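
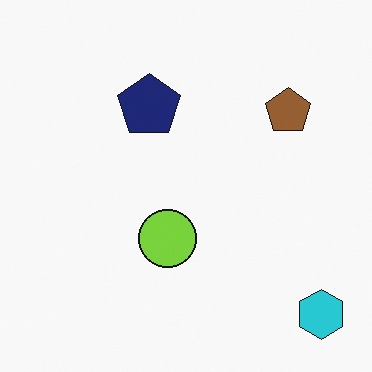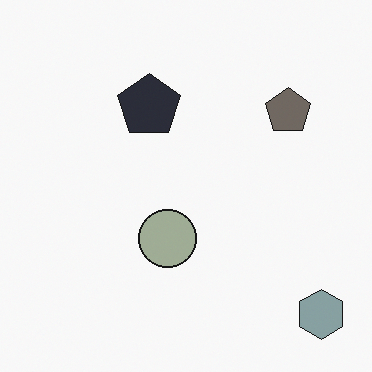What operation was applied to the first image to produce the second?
The image was heavily desaturated.

All colors are more muted and greyish — a global saturation change.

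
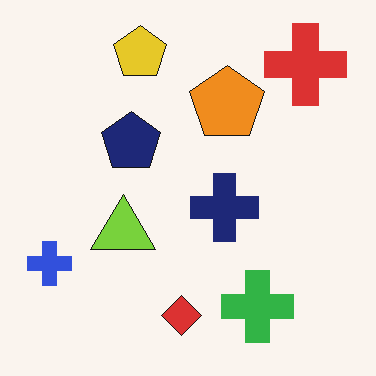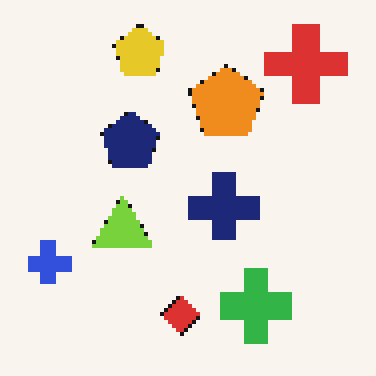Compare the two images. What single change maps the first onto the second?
The image was lightly pixelated (a mild mosaic effect).

Shapes are reduced to large square blocks; fine edges and outlines are lost — a downscale-then-upscale (mosaic) effect.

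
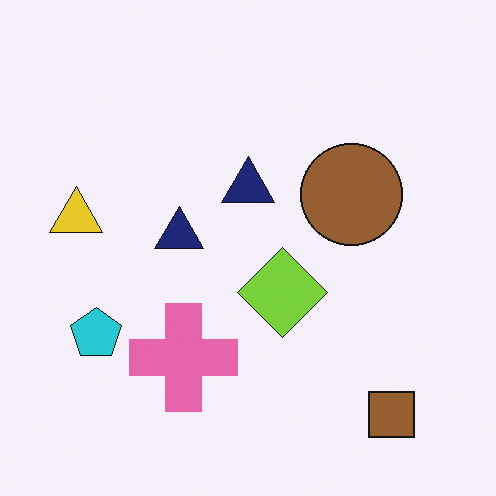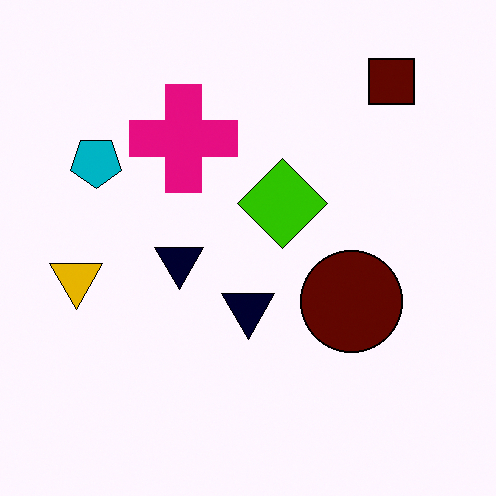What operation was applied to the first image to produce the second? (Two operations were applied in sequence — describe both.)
The image was flipped vertically (top ↔ bottom), then given much higher contrast.

The brown square is in the bottom-right of the first image and the top-right of the second — shapes on opposite sides of the horizontal midline have swapped in a mirror flip. Tones are pushed away from mid-grey across the whole image — a global contrast change.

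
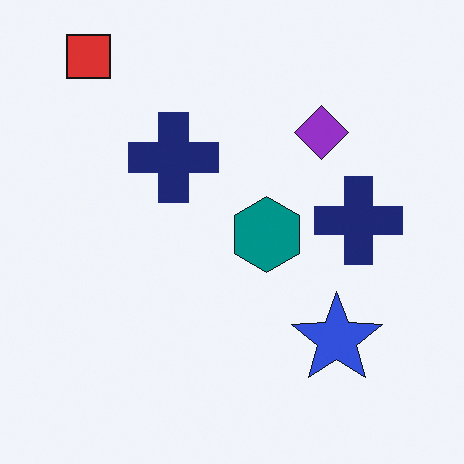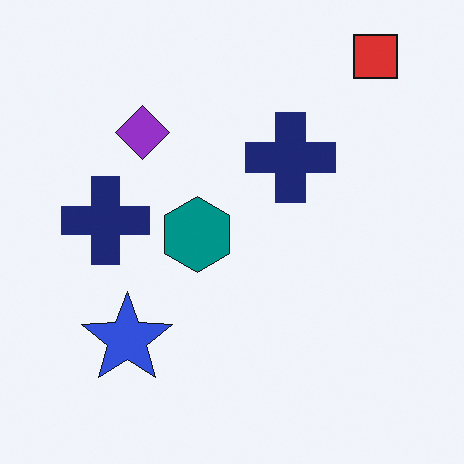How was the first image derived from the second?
It was flipped horizontally (left ↔ right).

The red square is in the top-right of the second image and the top-left of the first — shapes on opposite sides of the vertical midline have swapped in a mirror flip.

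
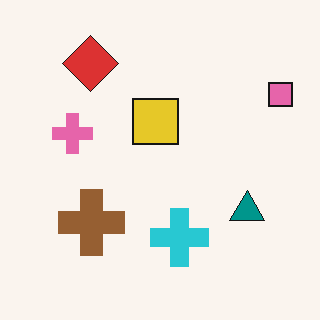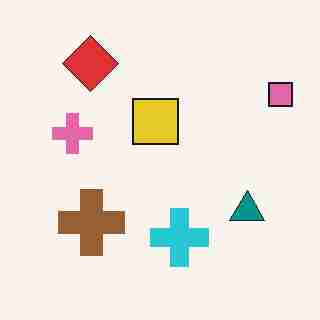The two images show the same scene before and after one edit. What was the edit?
This is the original image degraded with heavy JPEG compression.

Blocky 8×8 compression artifacts appear around shape edges and the flat background shows ringing — characteristic JPEG degradation.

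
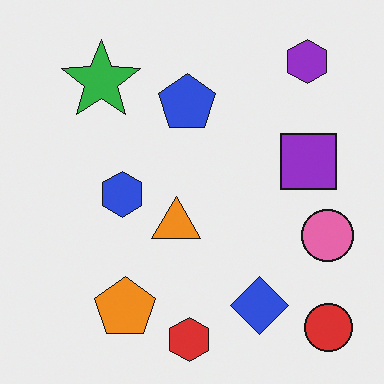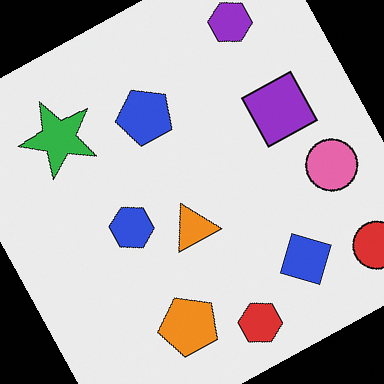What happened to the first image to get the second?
The second image is the first rotated counter-clockwise by a clearly visible amount.

Every shape is tilted by the same angle and the image corners show triangular fill wedges — a whole-image rotation by a non-right angle.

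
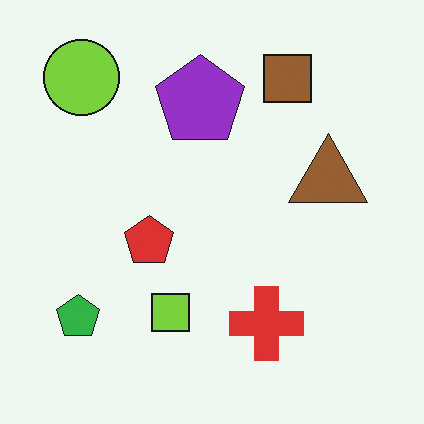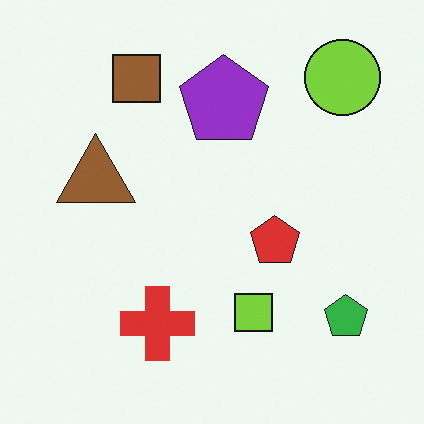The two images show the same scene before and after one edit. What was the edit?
It was flipped horizontally (left ↔ right).

The green pentagon is in the bottom-left of the first image and the bottom-right of the second — shapes on opposite sides of the vertical midline have swapped in a mirror flip.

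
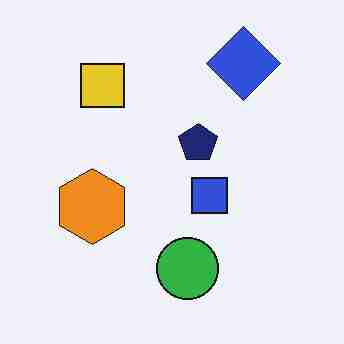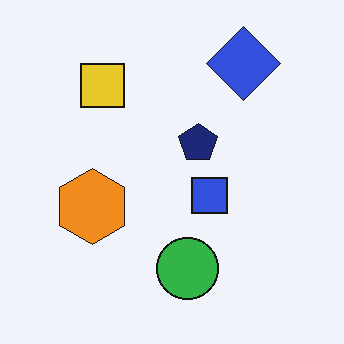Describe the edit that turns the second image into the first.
The first image is the second degraded with heavy JPEG compression.

Blocky 8×8 compression artifacts appear around shape edges and the flat background shows ringing — characteristic JPEG degradation.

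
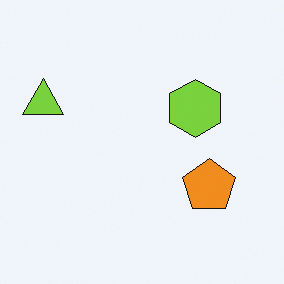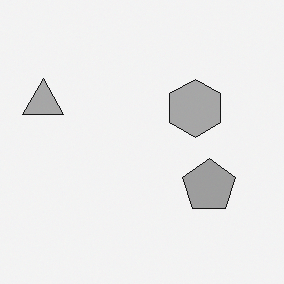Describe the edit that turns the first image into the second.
Converted to grayscale.

All color is removed — every shape is now a shade of grey.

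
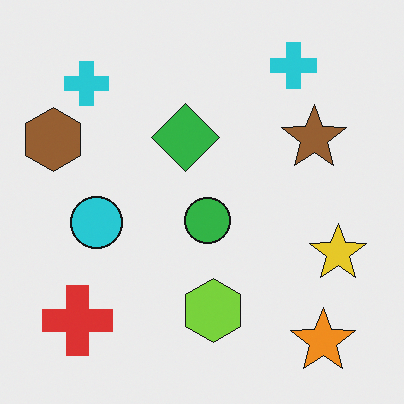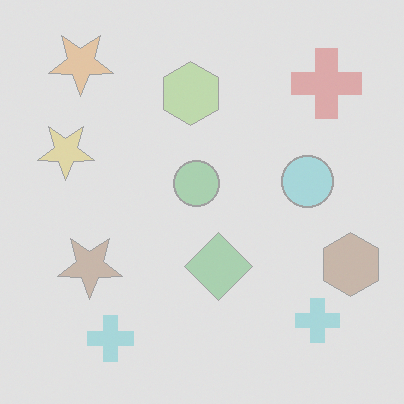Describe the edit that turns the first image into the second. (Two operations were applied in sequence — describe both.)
It was rotated 180°, then given much lower contrast.

The orange star sits in the bottom-right of the first image and the top-left of the second — consistent with a whole-image 180° rotation. Tones are pushed toward mid-grey across the whole image — a global contrast change.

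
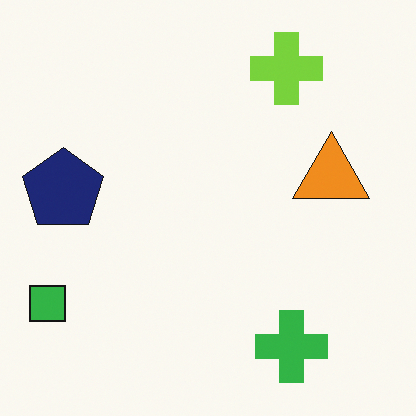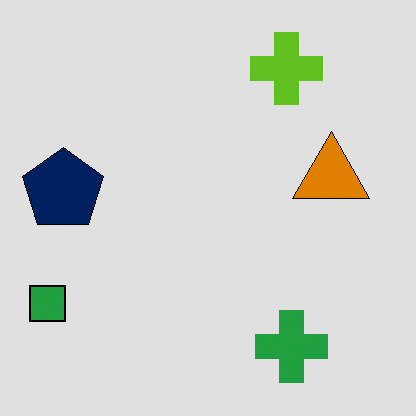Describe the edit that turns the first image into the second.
The second image is the first moderately posterized.

Each flat color has snapped to a coarser quantized level — most visibly, the near-white background has dropped to a flat grey.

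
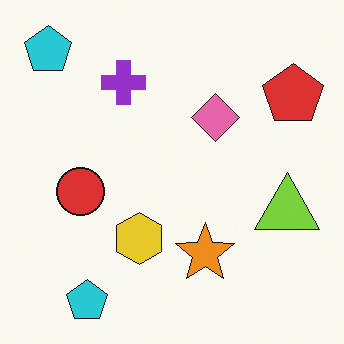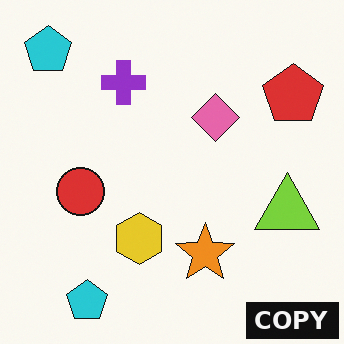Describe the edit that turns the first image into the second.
The second image is the first watermarked with the text "COPY" in the lower-right corner.

A dark label reading "COPY" appears in the lower-right corner.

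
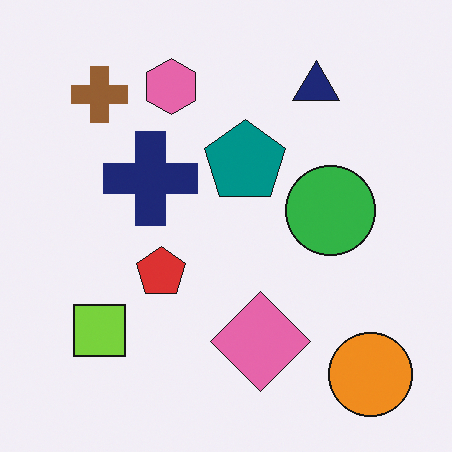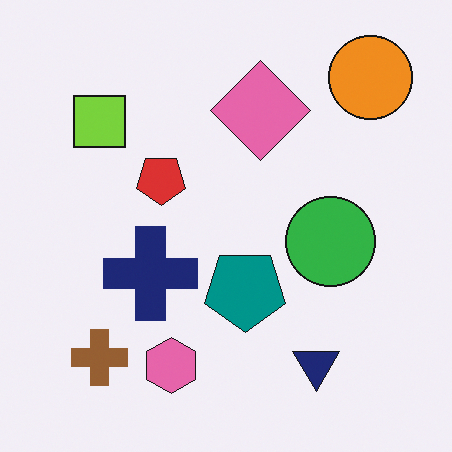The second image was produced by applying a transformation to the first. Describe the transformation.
The transformation is: flipped vertically (top ↔ bottom).

The orange circle is in the bottom-right of the first image and the top-right of the second — shapes on opposite sides of the horizontal midline have swapped in a mirror flip.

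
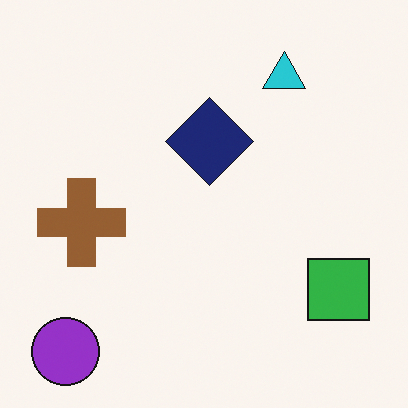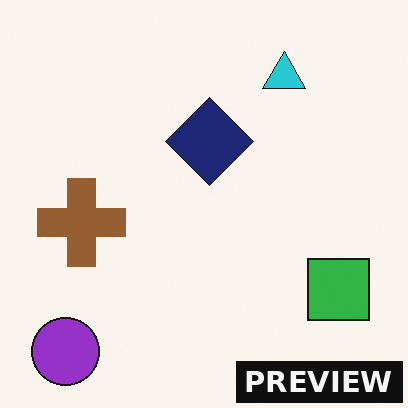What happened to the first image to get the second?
The transformation is: watermarked with the text "PREVIEW" in the lower-right corner.

A dark label reading "PREVIEW" appears in the lower-right corner.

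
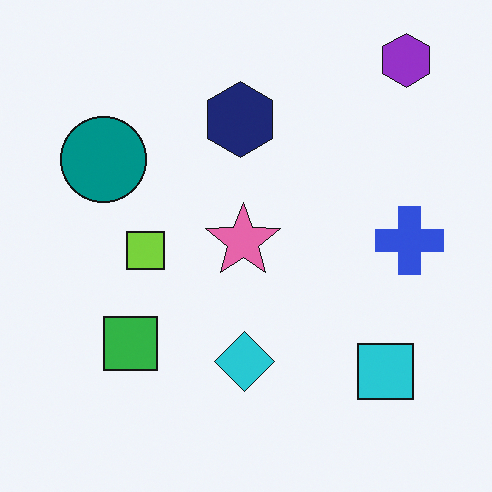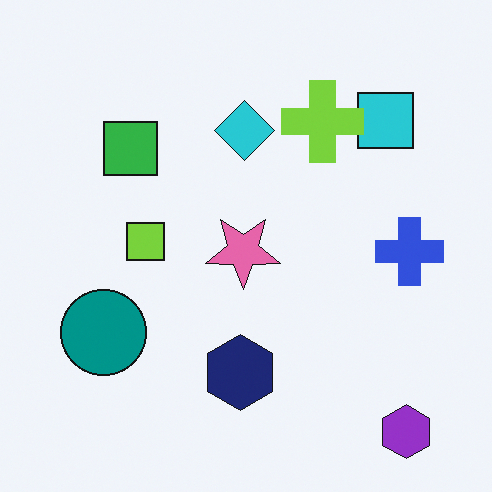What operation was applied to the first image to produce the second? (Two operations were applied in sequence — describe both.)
The transformation is: flipped vertically (top ↔ bottom), then overlaid with an additional lime cross.

The purple hexagon is in the top-right of the first image and the bottom-right of the second — shapes on opposite sides of the horizontal midline have swapped in a mirror flip. A lime cross appears in the second image that is absent from the first.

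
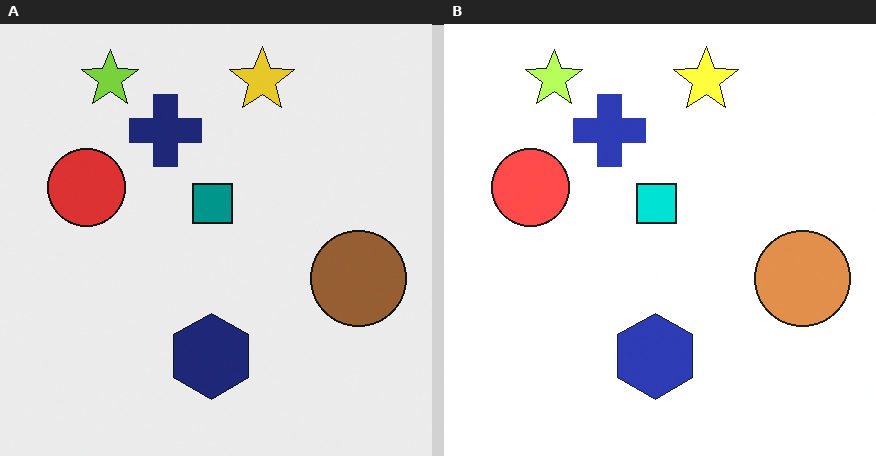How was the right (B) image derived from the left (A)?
Noticeably brightened.

Every pixel — background and shapes alike — is uniformly brightened.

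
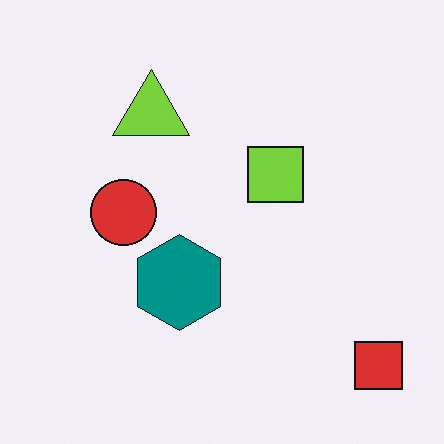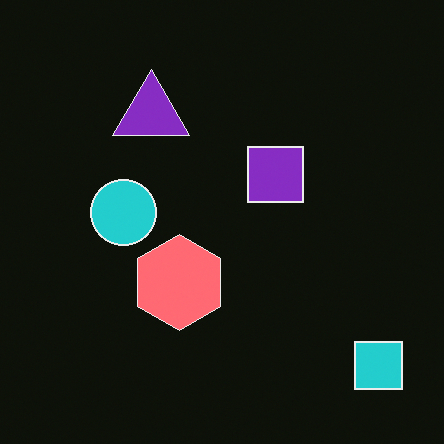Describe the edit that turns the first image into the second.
The second image is the first color-inverted (negative).

The light background has become dark and every shape's color is its complement — a photographic negative.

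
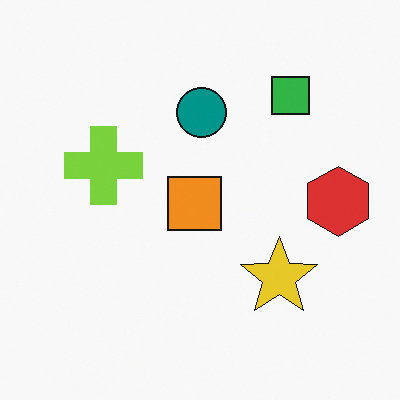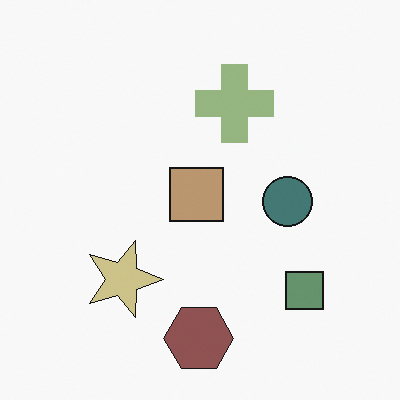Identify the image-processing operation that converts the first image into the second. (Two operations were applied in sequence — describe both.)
The transformation is: rotated 90° clockwise, then heavily desaturated.

The green square sits in the top-right of the first image and the bottom-right of the second — consistent with a whole-image 90° clockwise rotation. All colors are more muted and greyish — a global saturation change.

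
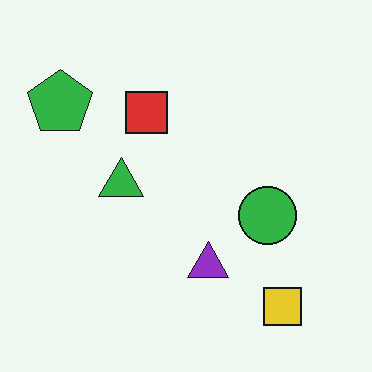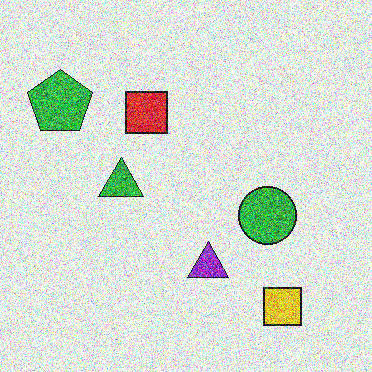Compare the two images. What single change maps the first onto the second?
The transformation is: degraded with strong gaussian noise.

Random speckle covers the whole image, including the flat background.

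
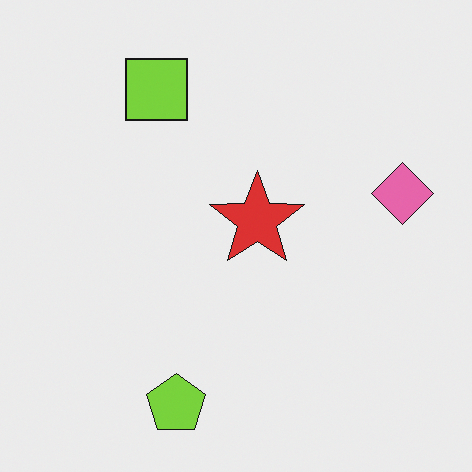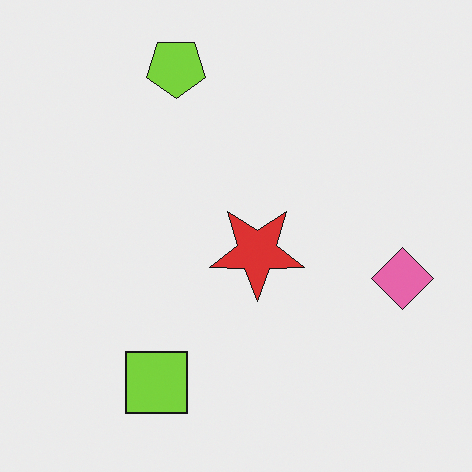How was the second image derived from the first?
The image was flipped vertically (top ↔ bottom).

The lime pentagon is in the bottom of the first image and the top of the second — shapes on opposite sides of the horizontal midline have swapped in a mirror flip.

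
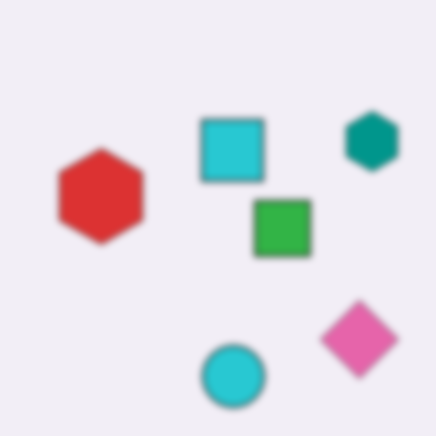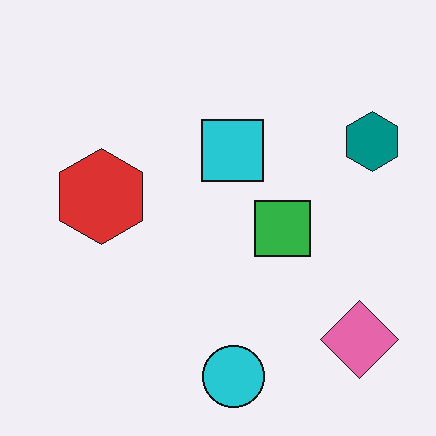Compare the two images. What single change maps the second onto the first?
The transformation is: moderately blurred.

Shape edges and outlines are uniformly softened across the whole image.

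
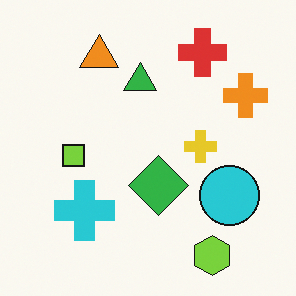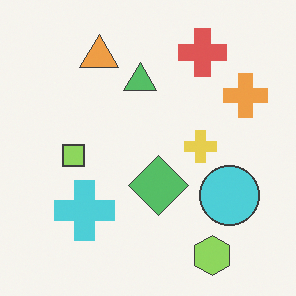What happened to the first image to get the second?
It was given slightly reduced contrast.

Tones are pushed toward mid-grey across the whole image — a global contrast change.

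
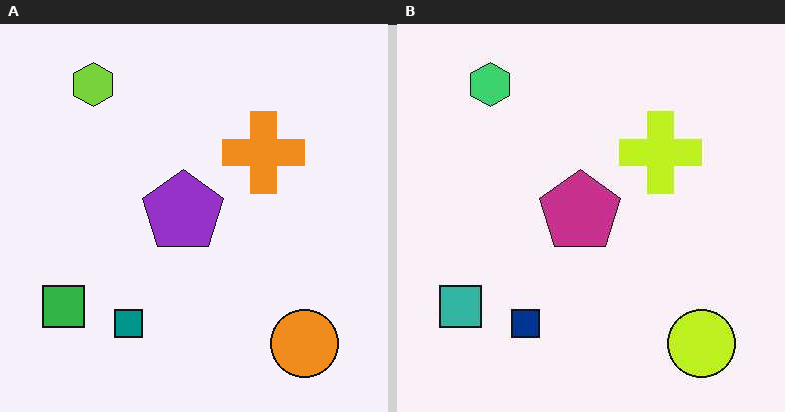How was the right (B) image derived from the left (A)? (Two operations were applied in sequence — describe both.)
Hue-shifted slightly, then JPEG-compressed with visible artifacts.

Every shape's color has rotated by the same amount around the hue wheel — a uniform hue shift. Blocky 8×8 compression artifacts appear around shape edges and the flat background shows ringing — characteristic JPEG degradation.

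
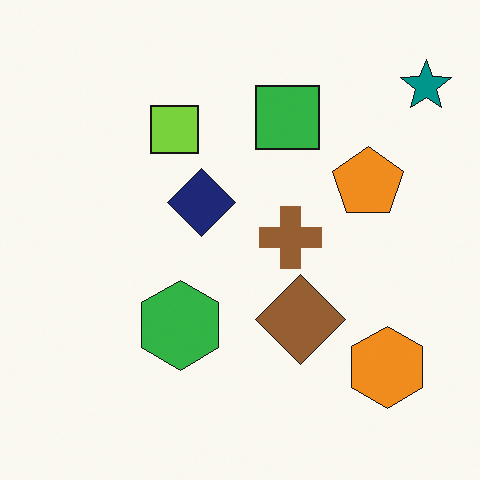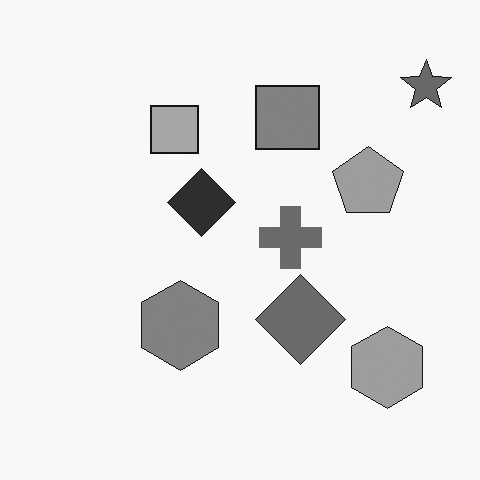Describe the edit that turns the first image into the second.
The image was converted to grayscale.

All color is removed — every shape is now a shade of grey.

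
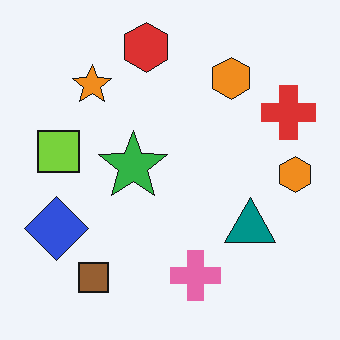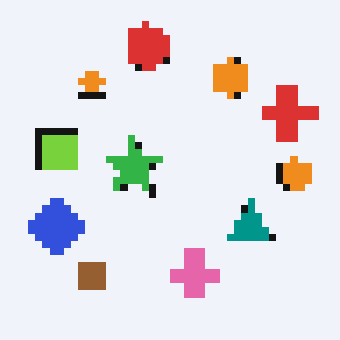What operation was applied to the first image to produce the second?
The image was pixelated into visible square blocks.

Shapes are reduced to large square blocks; fine edges and outlines are lost — a downscale-then-upscale (mosaic) effect.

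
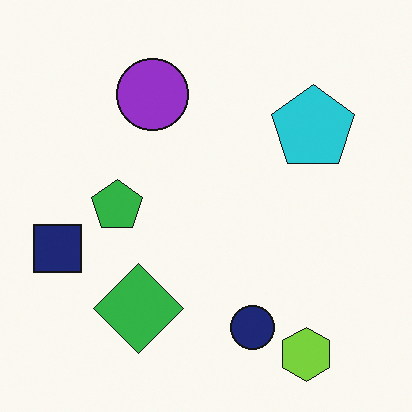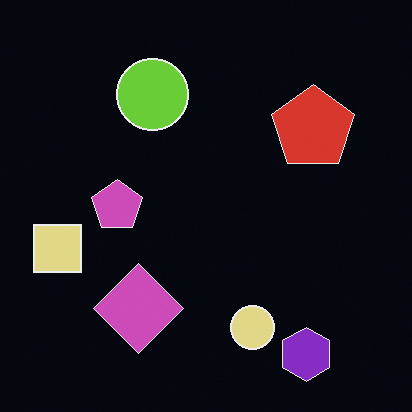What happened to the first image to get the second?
The second image is the first color-inverted (negative).

The light background has become dark and every shape's color is its complement — a photographic negative.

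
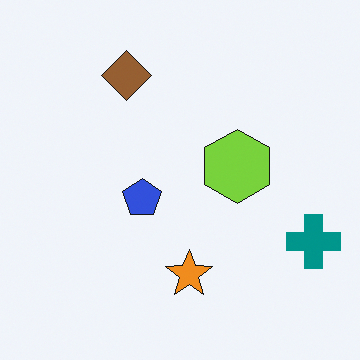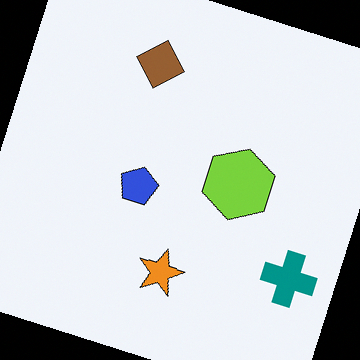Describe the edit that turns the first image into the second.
The transformation is: rotated clockwise by a clearly visible amount.

Every shape is tilted by the same angle and the image corners show triangular fill wedges — a whole-image rotation by a non-right angle.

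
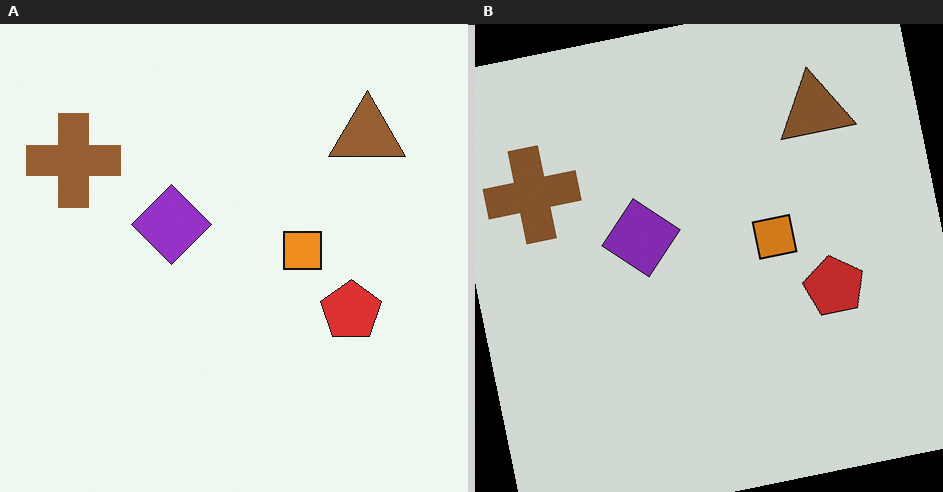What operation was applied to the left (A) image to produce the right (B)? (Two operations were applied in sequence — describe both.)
It was rotated counter-clockwise by a small amount, then slightly darkened.

Every shape is tilted by the same angle and the image corners show triangular fill wedges — a whole-image rotation by a non-right angle. Every pixel — background and shapes alike — is uniformly darkened.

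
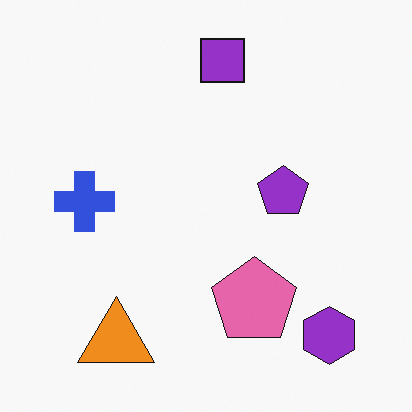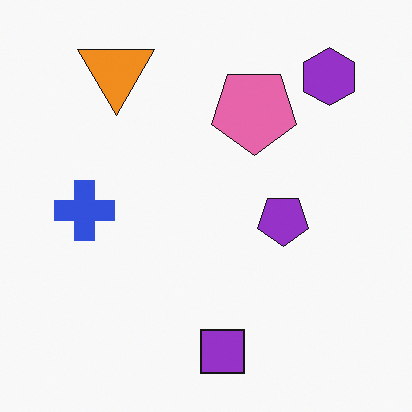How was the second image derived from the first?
It was flipped vertically (top ↔ bottom).

The purple square is in the top of the first image and the bottom of the second — shapes on opposite sides of the horizontal midline have swapped in a mirror flip.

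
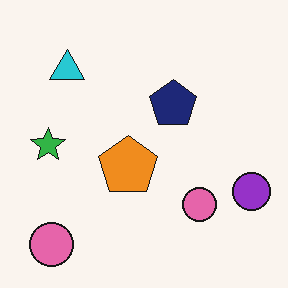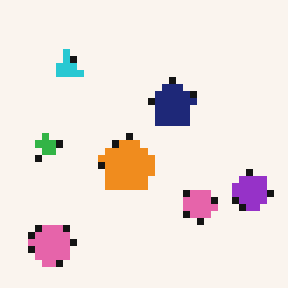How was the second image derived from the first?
The second image is the first pixelated into visible square blocks.

Shapes are reduced to large square blocks; fine edges and outlines are lost — a downscale-then-upscale (mosaic) effect.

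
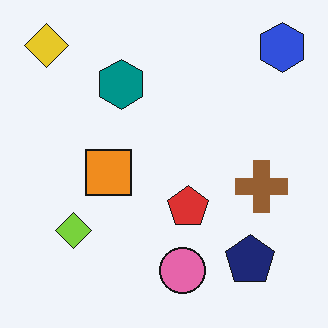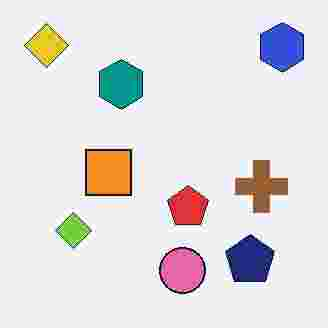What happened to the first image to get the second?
The image was degraded with heavy JPEG compression.

Blocky 8×8 compression artifacts appear around shape edges and the flat background shows ringing — characteristic JPEG degradation.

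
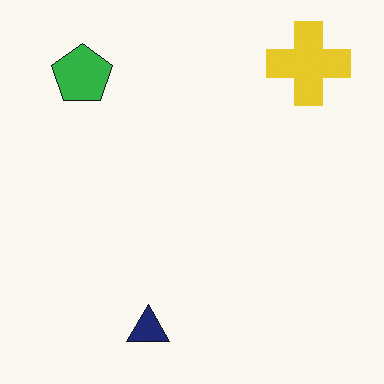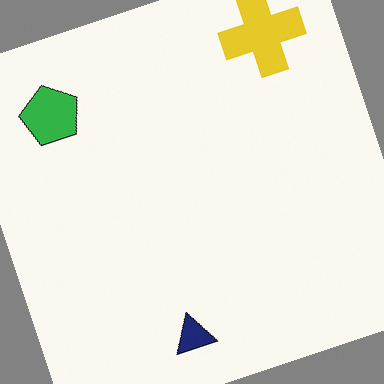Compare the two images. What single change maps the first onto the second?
The second image is the first rotated counter-clockwise by a moderate amount.

Every shape is tilted by the same angle and the image corners show triangular fill wedges — a whole-image rotation by a non-right angle.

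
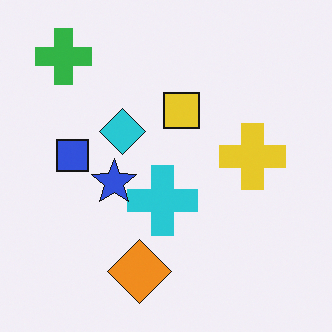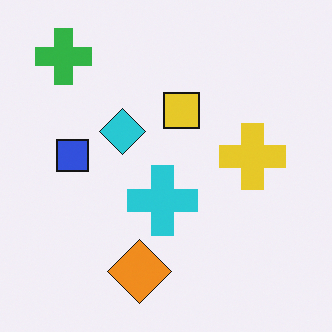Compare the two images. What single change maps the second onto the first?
It was overlaid with an additional blue star.

A blue star appears in the first image that is absent from the second.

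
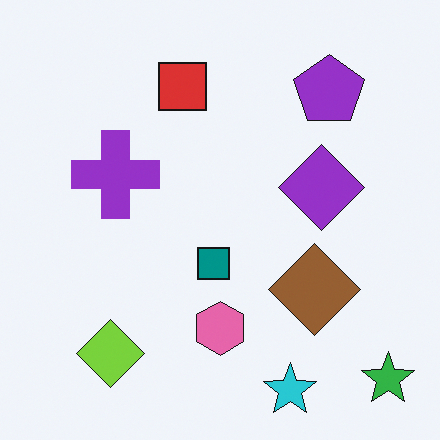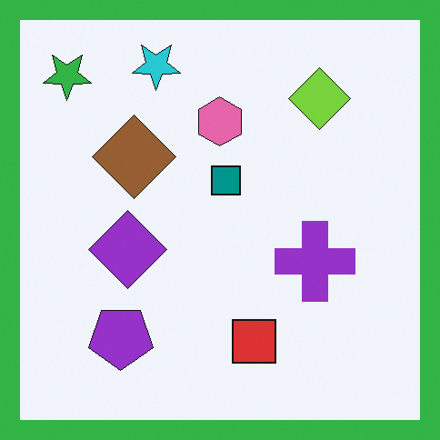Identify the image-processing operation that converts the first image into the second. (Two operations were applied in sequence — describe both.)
The image was rotated 180°, then framed with a green border.

The green star sits in the bottom-right of the first image and the top-left of the second — consistent with a whole-image 180° rotation. A solid green frame runs around the edge of the second image, with the content slightly shrunk inside it.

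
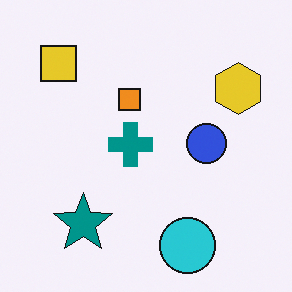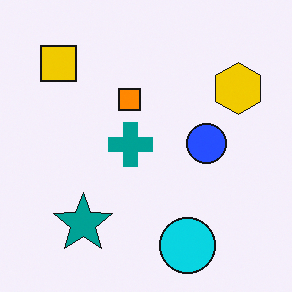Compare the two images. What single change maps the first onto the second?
It was slightly oversaturated.

All colors are more vivid — a global saturation change.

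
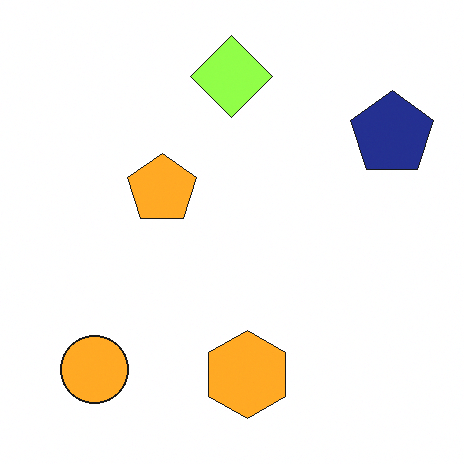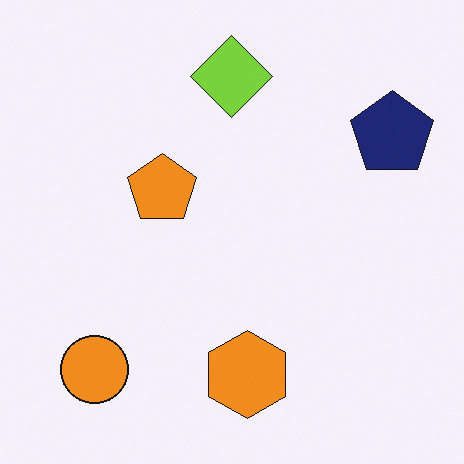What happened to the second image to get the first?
Slightly brightened.

Every pixel — background and shapes alike — is uniformly brightened.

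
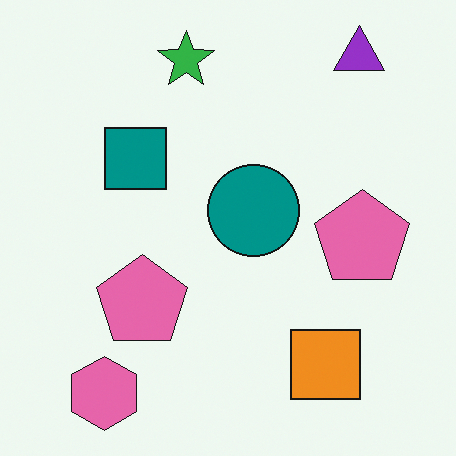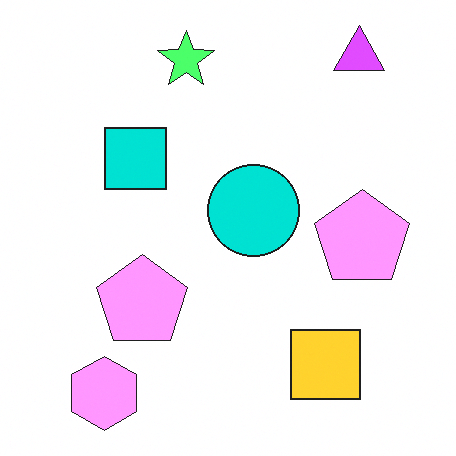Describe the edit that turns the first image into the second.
It was noticeably brightened.

Every pixel — background and shapes alike — is uniformly brightened.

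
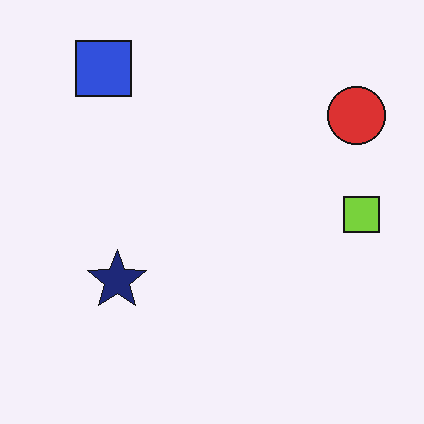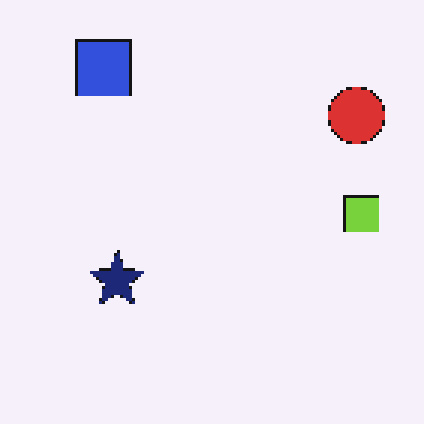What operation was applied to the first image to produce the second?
This is the original image lightly pixelated (a mild mosaic effect).

Shapes are reduced to large square blocks; fine edges and outlines are lost — a downscale-then-upscale (mosaic) effect.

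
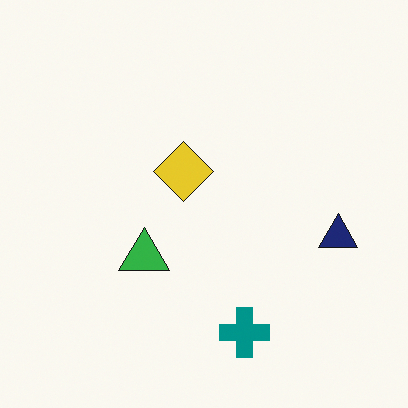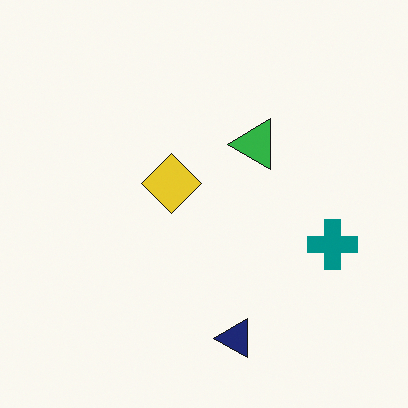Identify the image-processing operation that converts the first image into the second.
Transposed (reflected across the top-left ↔ bottom-right diagonal).

Shapes have swapped their row and column positions — what was in the top-right is now in the bottom-left — a diagonal reflection.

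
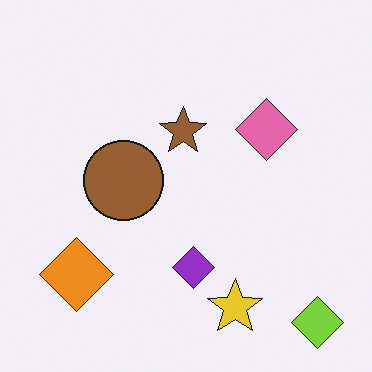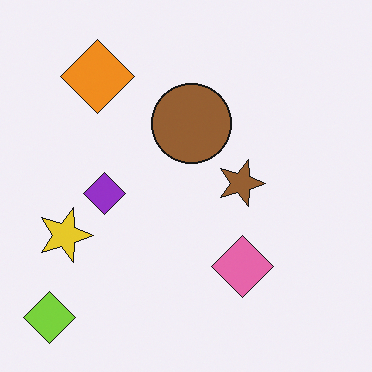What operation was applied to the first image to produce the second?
It was rotated 90° clockwise.

The lime diamond sits in the bottom-right of the first image and the bottom-left of the second — consistent with a whole-image 90° clockwise rotation.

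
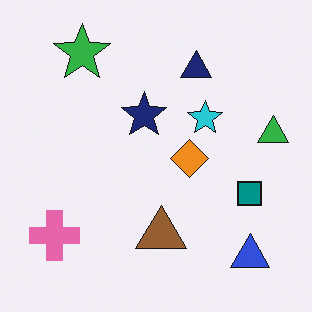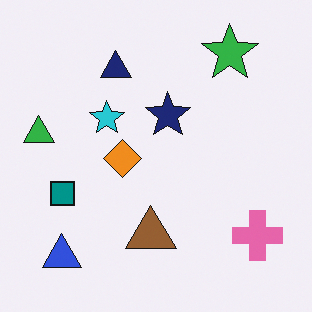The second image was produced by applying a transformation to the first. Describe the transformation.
Flipped horizontally (left ↔ right).

The green triangle is in the right of the first image and the left of the second — shapes on opposite sides of the vertical midline have swapped in a mirror flip.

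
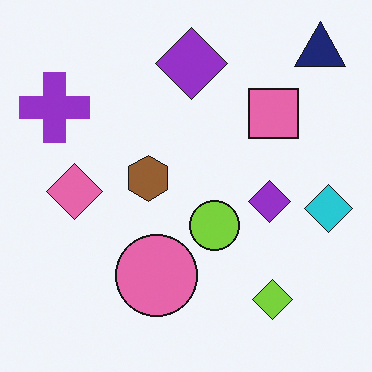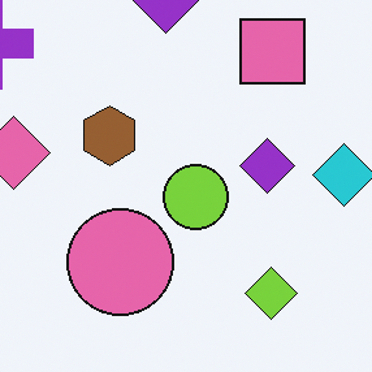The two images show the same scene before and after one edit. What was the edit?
This is the original image cropped to a modestly smaller region and rescaled.

The visible shapes are larger and the field of view is narrower; shapes near the original edges may be partly or wholly outside the frame — a crop-and-rescale.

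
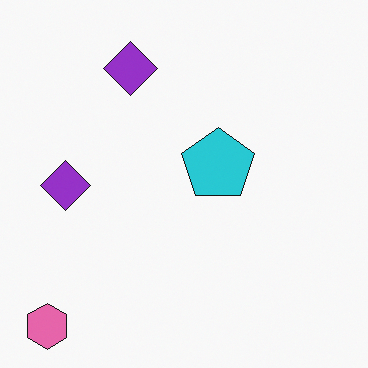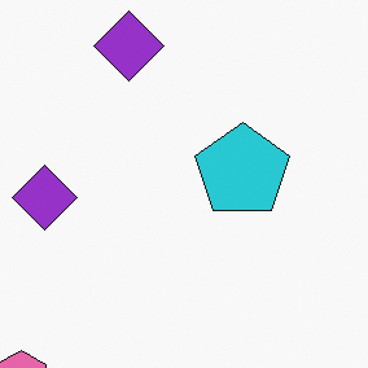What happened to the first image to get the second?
The second image is the first cropped slightly and scaled back up.

The visible shapes are larger and the field of view is narrower; shapes near the original edges may be partly or wholly outside the frame — a crop-and-rescale.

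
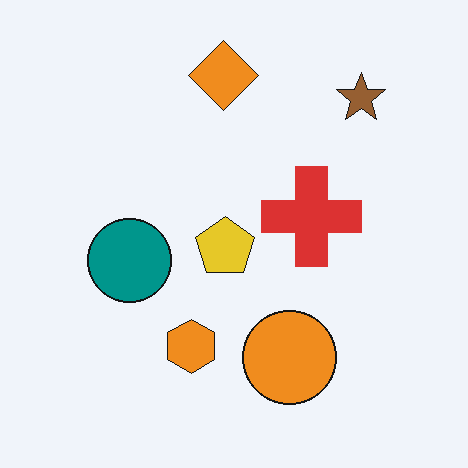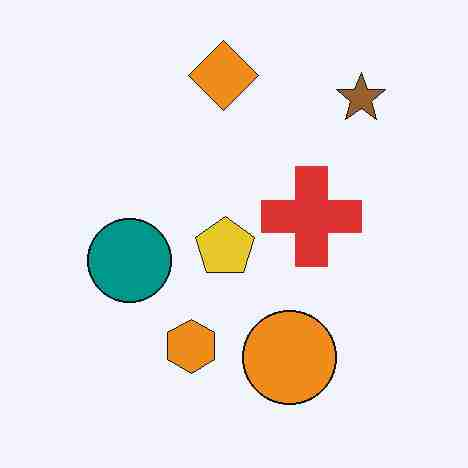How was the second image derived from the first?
This is the original image degraded with heavy JPEG compression.

Blocky 8×8 compression artifacts appear around shape edges and the flat background shows ringing — characteristic JPEG degradation.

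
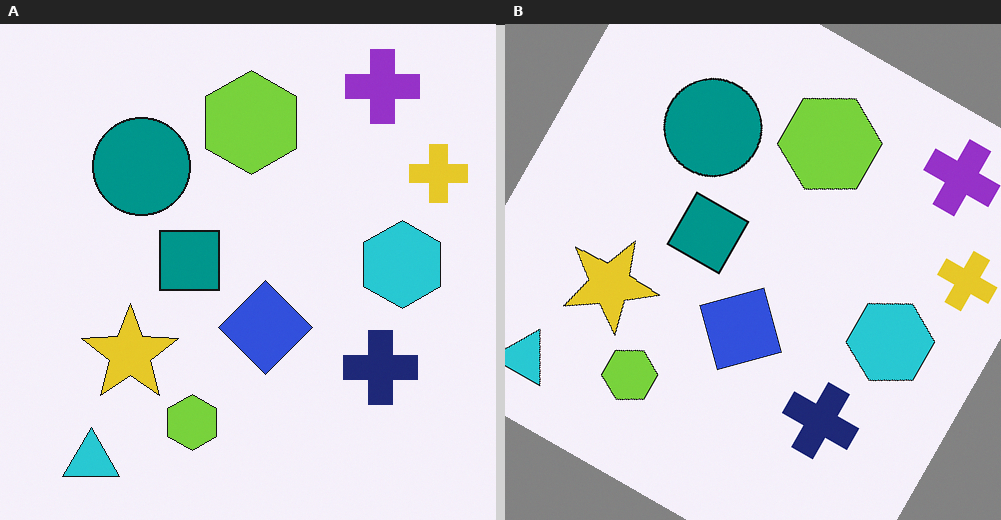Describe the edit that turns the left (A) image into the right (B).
It was rotated clockwise by a clearly visible amount.

Every shape is tilted by the same angle and the image corners show triangular fill wedges — a whole-image rotation by a non-right angle.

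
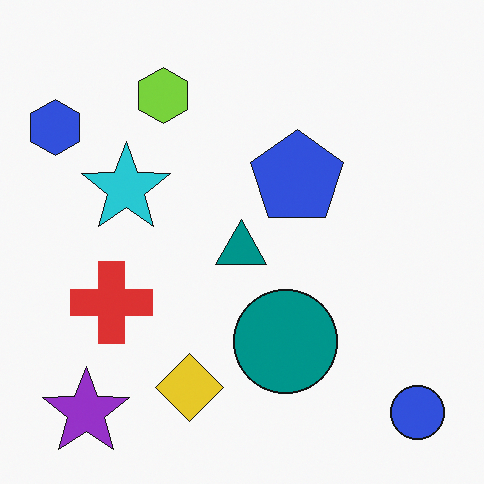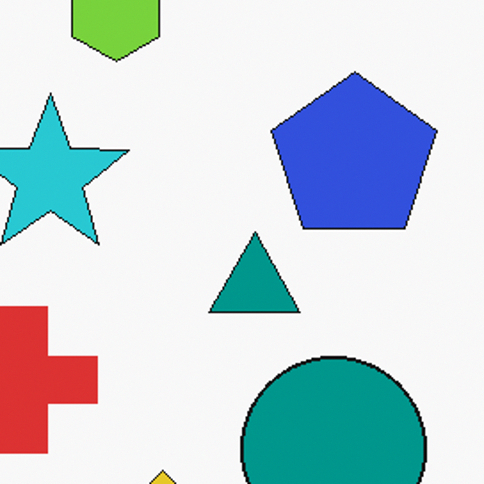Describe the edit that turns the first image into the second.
This is the original image cropped tightly and scaled back up.

The visible shapes are larger and the field of view is narrower; shapes near the original edges may be partly or wholly outside the frame — a crop-and-rescale.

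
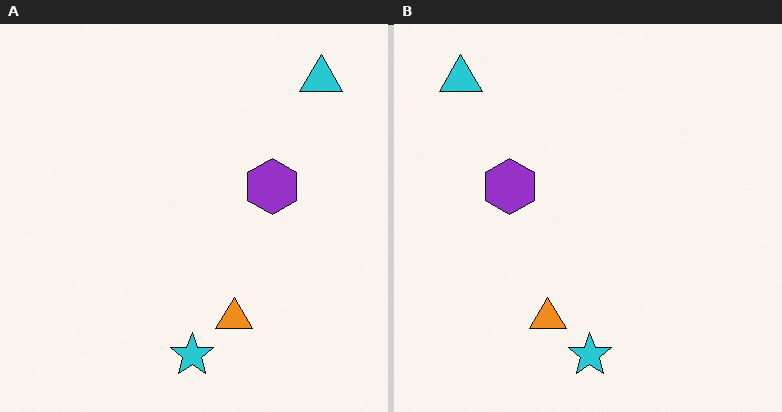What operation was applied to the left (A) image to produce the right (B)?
The right (B) image is the left (A) flipped horizontally (left ↔ right).

The cyan triangle is in the top-right of the left (A) image and the top-left of the right (B) — shapes on opposite sides of the vertical midline have swapped in a mirror flip.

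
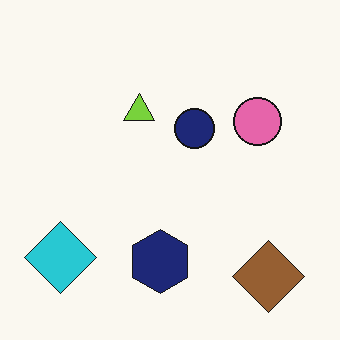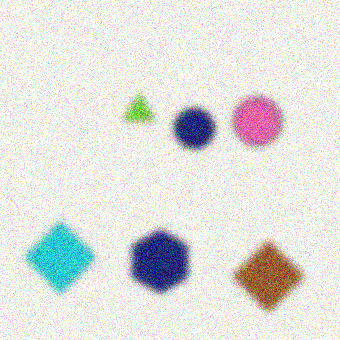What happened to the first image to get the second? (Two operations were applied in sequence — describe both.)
It was noticeably gaussian-blurred, then degraded with moderate additive noise.

Shape edges and outlines are uniformly softened across the whole image. Random speckle covers the whole image, including the flat background.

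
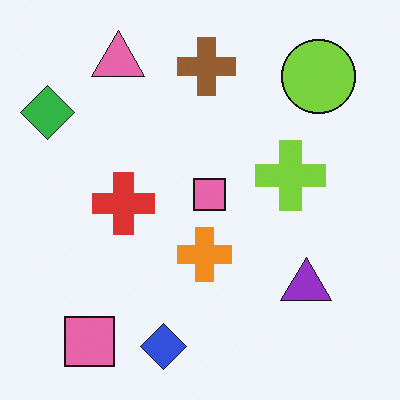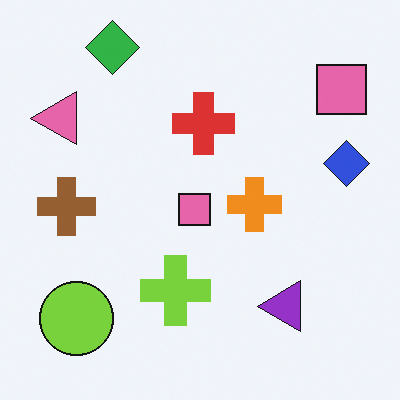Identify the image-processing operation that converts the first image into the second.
It was transposed (reflected across the top-left ↔ bottom-right diagonal).

Shapes have swapped their row and column positions — what was in the top-right is now in the bottom-left — a diagonal reflection.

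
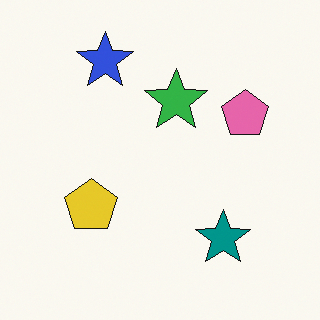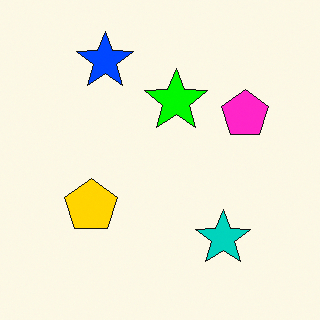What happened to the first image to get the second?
The transformation is: heavily oversaturated.

All colors are more vivid — a global saturation change.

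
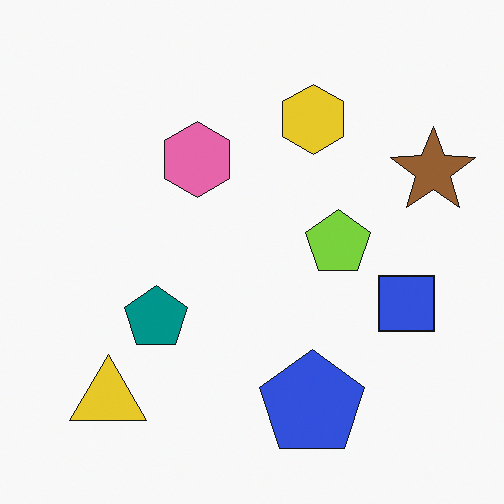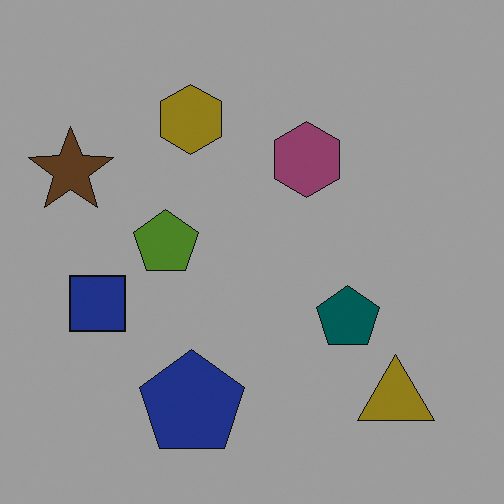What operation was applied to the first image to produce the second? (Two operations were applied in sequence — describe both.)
The second image is the first flipped horizontally (left ↔ right), then darkened a lot.

The brown star is in the right of the first image and the left of the second — shapes on opposite sides of the vertical midline have swapped in a mirror flip. Every pixel — background and shapes alike — is uniformly darkened.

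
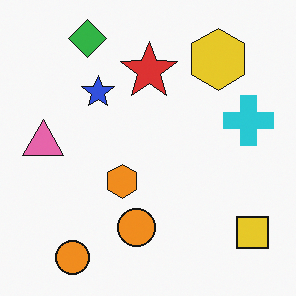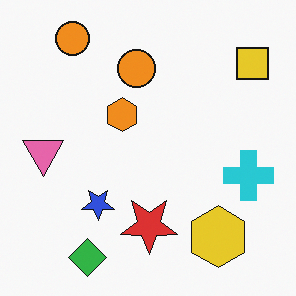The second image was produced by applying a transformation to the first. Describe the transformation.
Flipped vertically (top ↔ bottom).

The green diamond is in the top-left of the first image and the bottom-left of the second — shapes on opposite sides of the horizontal midline have swapped in a mirror flip.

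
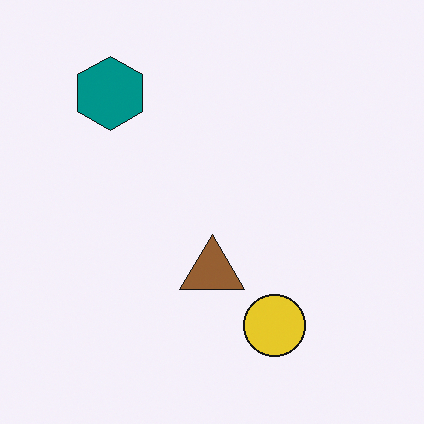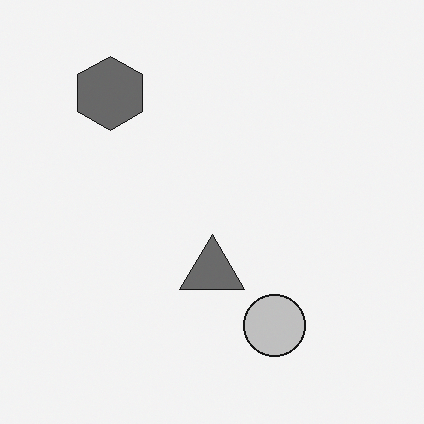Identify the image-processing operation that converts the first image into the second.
The image was converted to grayscale.

All color is removed — every shape is now a shade of grey.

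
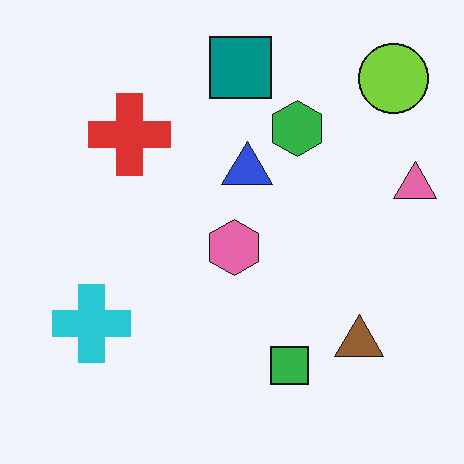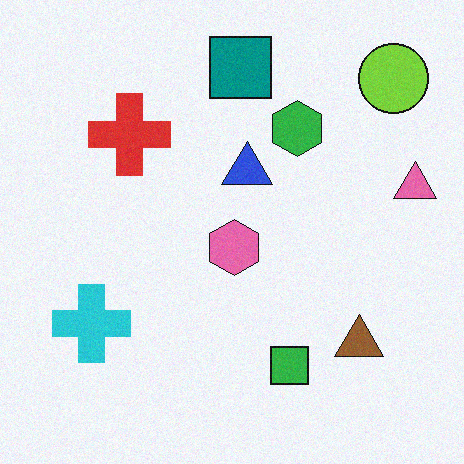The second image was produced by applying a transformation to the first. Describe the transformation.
The transformation is: degraded with a light layer of grain.

Random speckle covers the whole image, including the flat background.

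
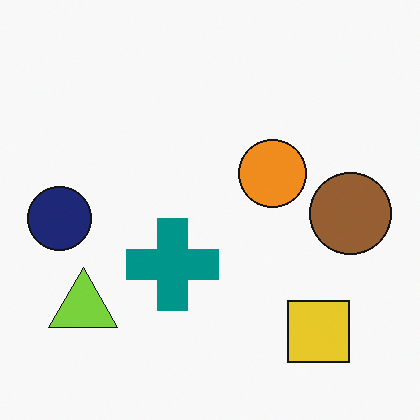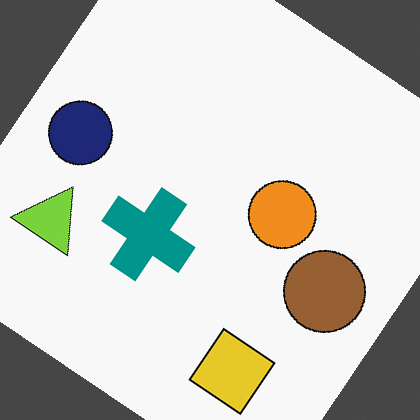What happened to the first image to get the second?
The transformation is: rotated clockwise by a large amount — several tens of degrees.

Every shape is tilted by the same angle and the image corners show triangular fill wedges — a whole-image rotation by a non-right angle.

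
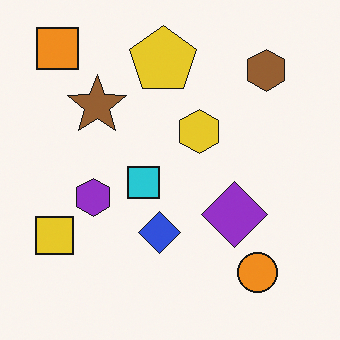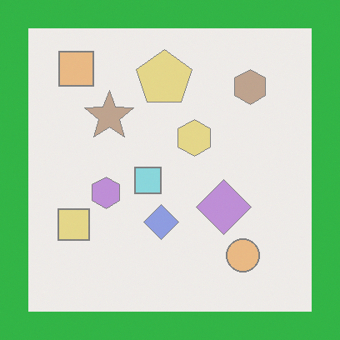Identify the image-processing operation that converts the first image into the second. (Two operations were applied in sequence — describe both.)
It was given much lower contrast, then framed with a green border.

Tones are pushed toward mid-grey across the whole image — a global contrast change. A solid green frame runs around the edge of the second image, with the content slightly shrunk inside it.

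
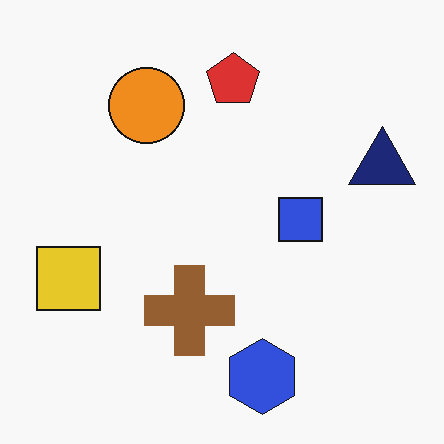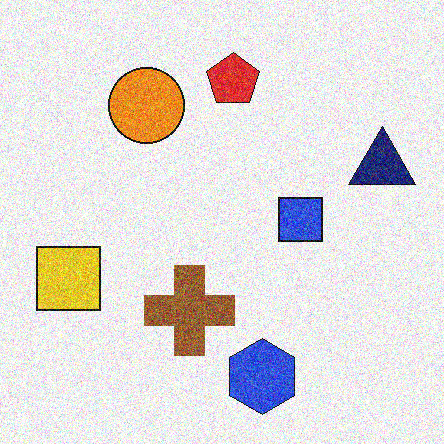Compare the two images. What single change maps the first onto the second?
This is the original image degraded with heavy additive noise.

Random speckle covers the whole image, including the flat background.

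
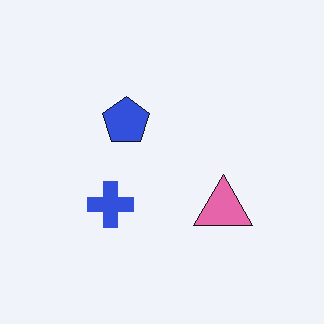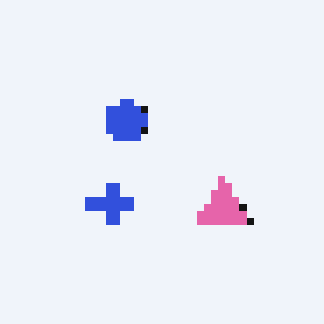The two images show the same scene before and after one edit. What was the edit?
The image was pixelated into visible square blocks.

Shapes are reduced to large square blocks; fine edges and outlines are lost — a downscale-then-upscale (mosaic) effect.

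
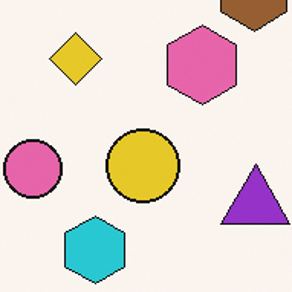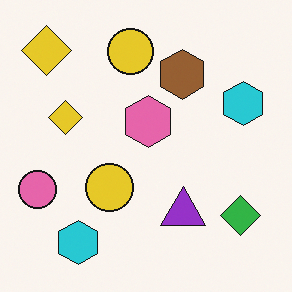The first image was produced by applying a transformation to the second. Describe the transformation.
The transformation is: cropped slightly and scaled back up.

The visible shapes are larger and the field of view is narrower; shapes near the original edges may be partly or wholly outside the frame — a crop-and-rescale.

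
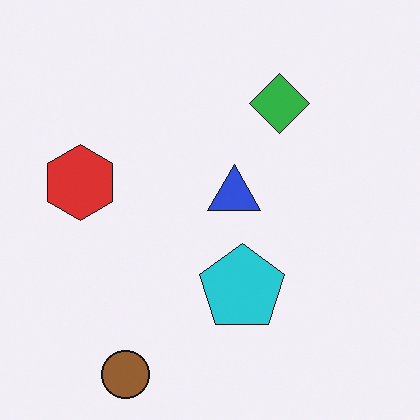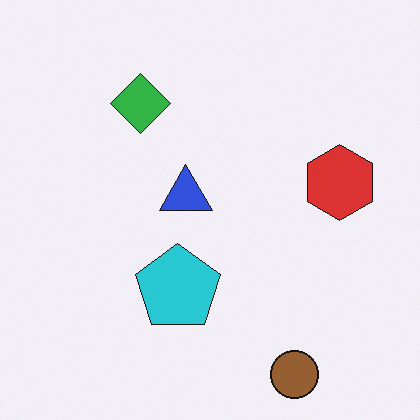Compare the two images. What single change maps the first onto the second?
This is the original image flipped horizontally (left ↔ right).

The red hexagon is in the left of the first image and the right of the second — shapes on opposite sides of the vertical midline have swapped in a mirror flip.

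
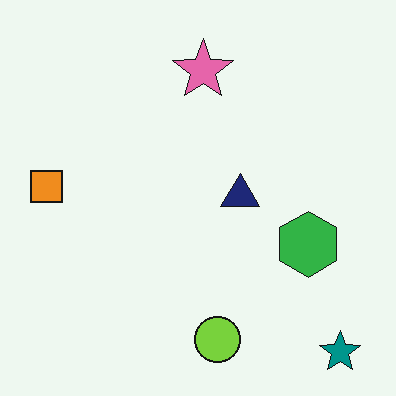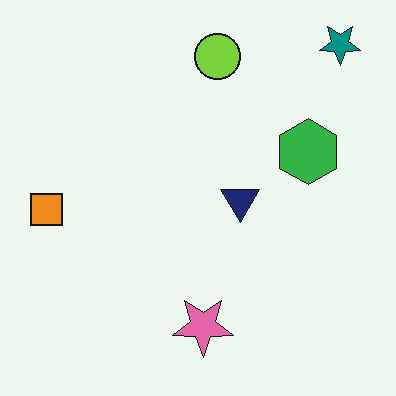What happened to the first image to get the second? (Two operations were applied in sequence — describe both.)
The image was flipped vertically (top ↔ bottom), then given moderate JPEG compression.

The teal star is in the bottom-right of the first image and the top-right of the second — shapes on opposite sides of the horizontal midline have swapped in a mirror flip. Blocky 8×8 compression artifacts appear around shape edges and the flat background shows ringing — characteristic JPEG degradation.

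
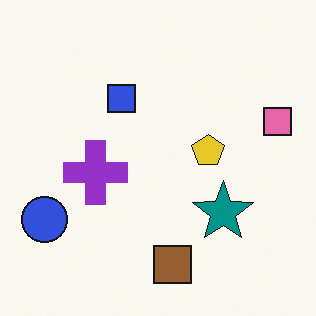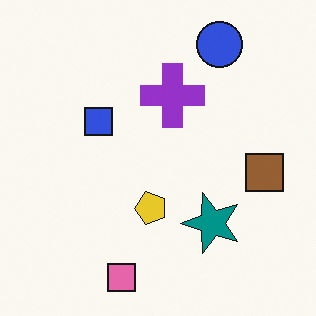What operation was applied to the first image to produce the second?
It was transposed (reflected across the top-left ↔ bottom-right diagonal).

Shapes have swapped their row and column positions — what was in the top-right is now in the bottom-left — a diagonal reflection.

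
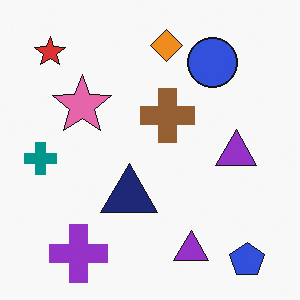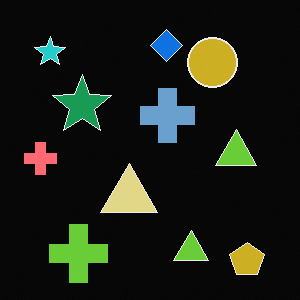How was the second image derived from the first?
The image was color-inverted (negative).

The light background has become dark and every shape's color is its complement — a photographic negative.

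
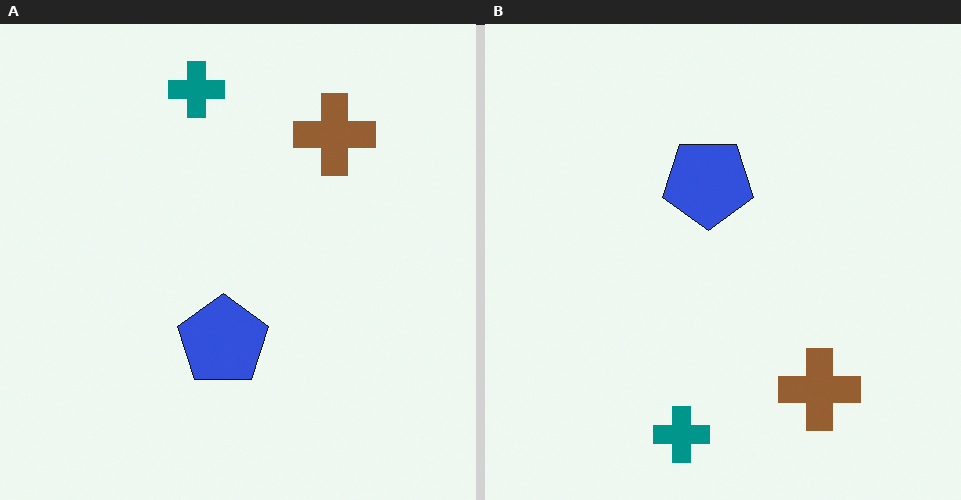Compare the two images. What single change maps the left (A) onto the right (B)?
Flipped vertically (top ↔ bottom).

The teal cross is in the top of the left (A) image and the bottom of the right (B) — shapes on opposite sides of the horizontal midline have swapped in a mirror flip.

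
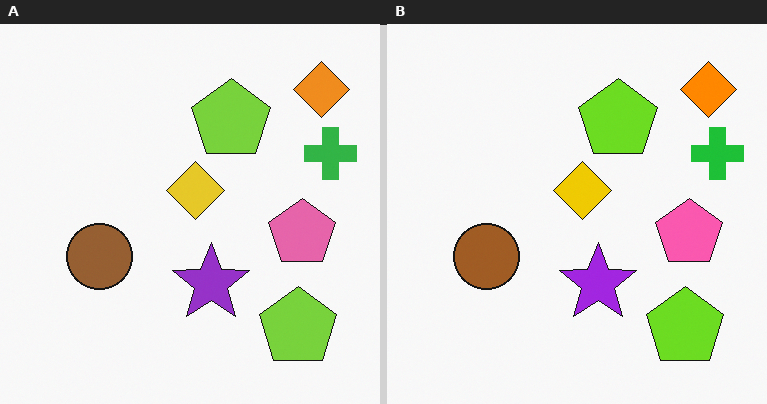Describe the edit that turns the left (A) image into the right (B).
The right (B) image is the left (A) slightly oversaturated.

All colors are more vivid — a global saturation change.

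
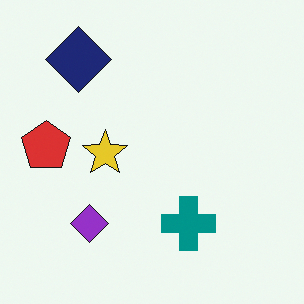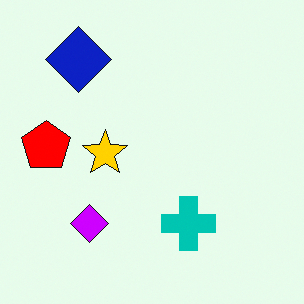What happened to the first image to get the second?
Heavily oversaturated.

All colors are more vivid — a global saturation change.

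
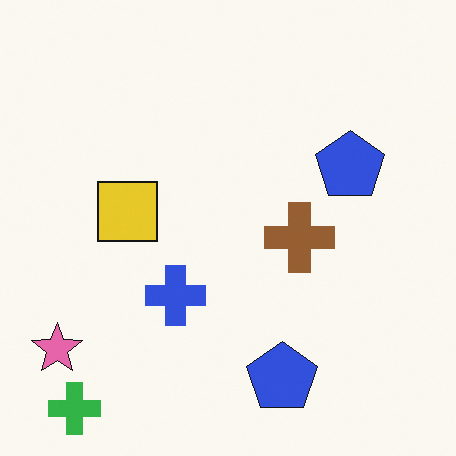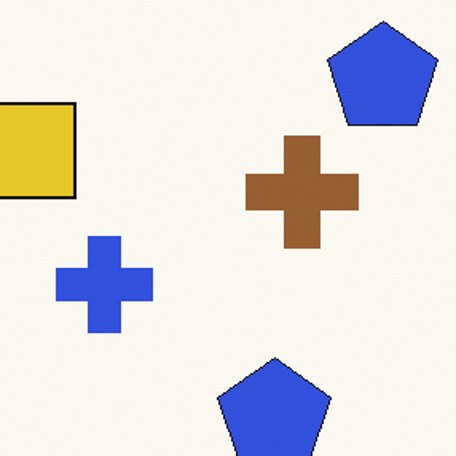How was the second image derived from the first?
Cropped to a modestly smaller region and rescaled.

The visible shapes are larger and the field of view is narrower; shapes near the original edges may be partly or wholly outside the frame — a crop-and-rescale.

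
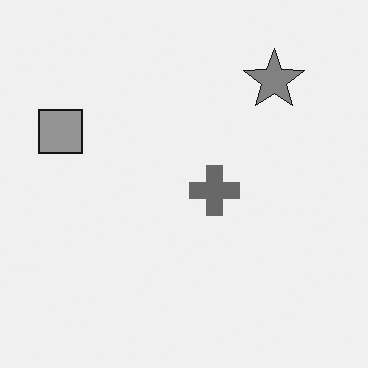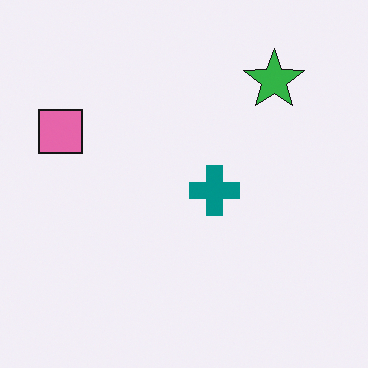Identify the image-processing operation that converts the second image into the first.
It was converted to grayscale.

All color is removed — every shape is now a shade of grey.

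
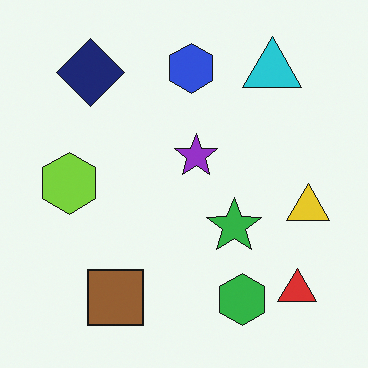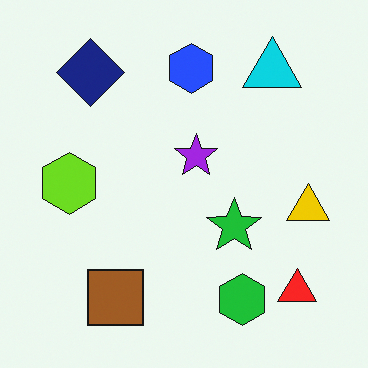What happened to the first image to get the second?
Slightly oversaturated.

All colors are more vivid — a global saturation change.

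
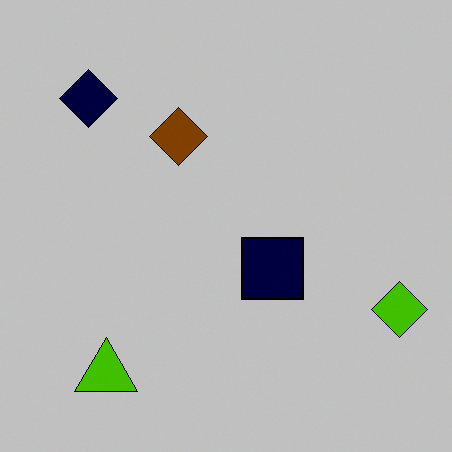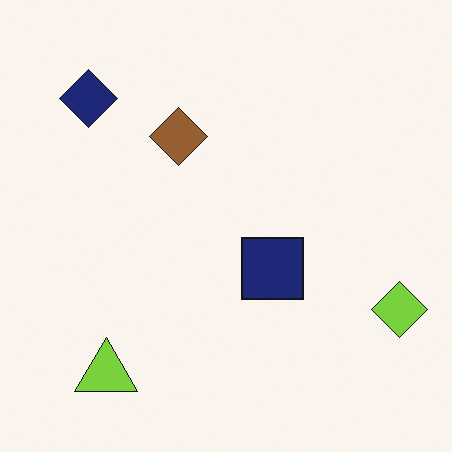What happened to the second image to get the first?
The first image is the second heavily posterized to just a handful of flat colors.

Each flat color has snapped to a coarser quantized level — most visibly, the near-white background has dropped to a flat grey.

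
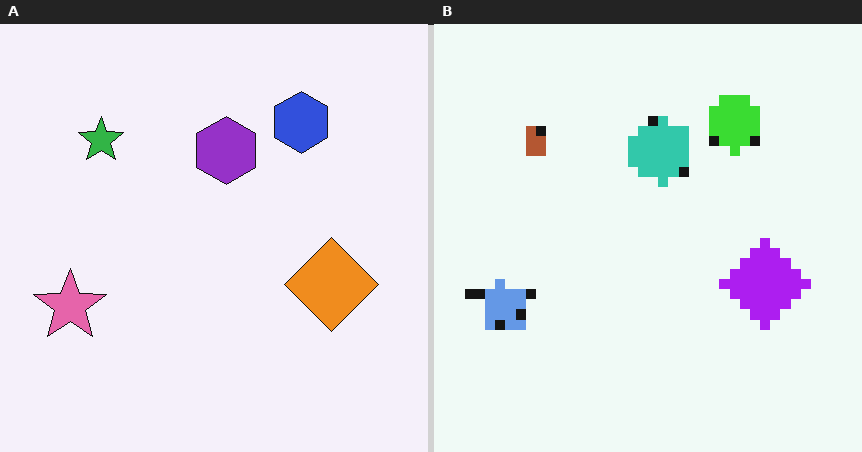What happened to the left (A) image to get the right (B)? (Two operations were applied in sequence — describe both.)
This is the original image heavily pixelated into large blocks, then hue-shifted by a large amount.

Shapes are reduced to large square blocks; fine edges and outlines are lost — a downscale-then-upscale (mosaic) effect. Every shape's color has rotated by the same amount around the hue wheel — a uniform hue shift.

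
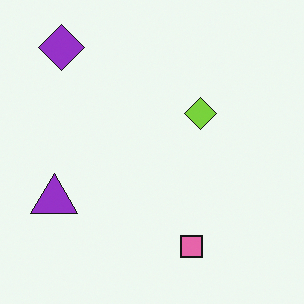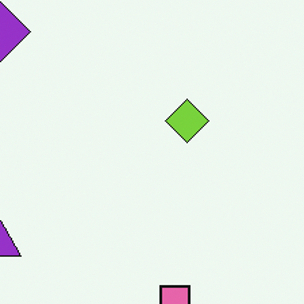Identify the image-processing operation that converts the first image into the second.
It was cropped to a modestly smaller region and rescaled.

The visible shapes are larger and the field of view is narrower; shapes near the original edges may be partly or wholly outside the frame — a crop-and-rescale.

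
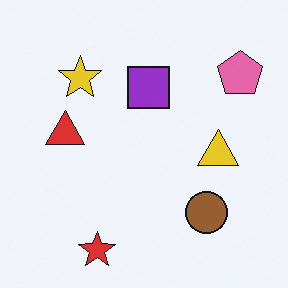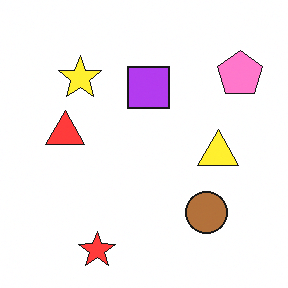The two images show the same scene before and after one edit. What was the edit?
Brightened a little.

Every pixel — background and shapes alike — is uniformly brightened.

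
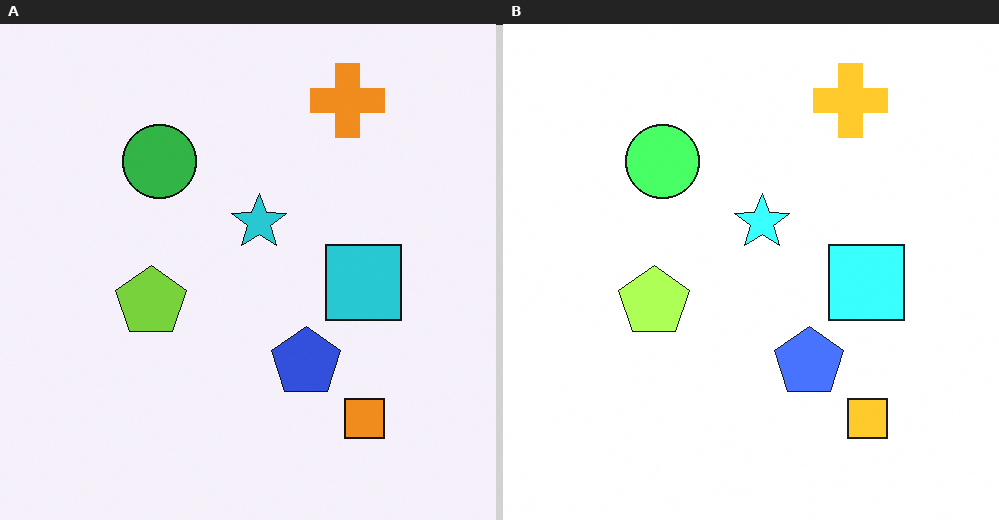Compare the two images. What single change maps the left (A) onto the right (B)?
Noticeably brightened.

Every pixel — background and shapes alike — is uniformly brightened.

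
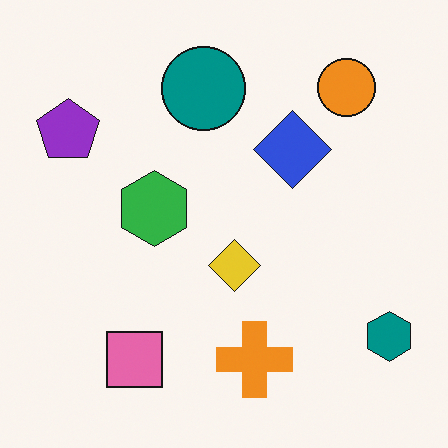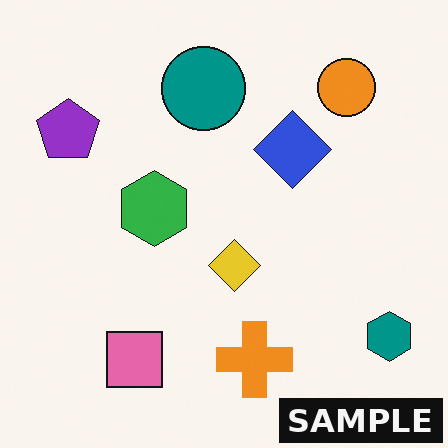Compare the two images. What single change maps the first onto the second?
Watermarked with the text "SAMPLE" in the lower-right corner.

A dark label reading "SAMPLE" appears in the lower-right corner.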